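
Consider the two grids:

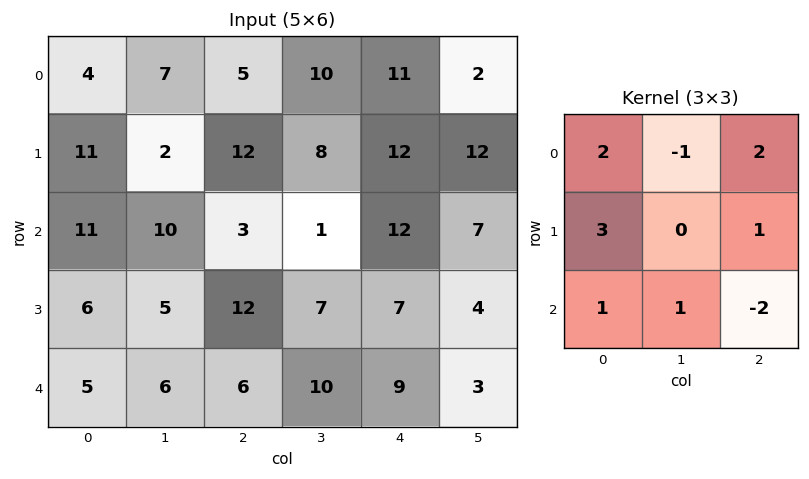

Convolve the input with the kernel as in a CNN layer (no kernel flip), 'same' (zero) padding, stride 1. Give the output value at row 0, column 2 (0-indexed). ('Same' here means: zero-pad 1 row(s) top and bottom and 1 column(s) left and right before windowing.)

The receptive field on the zero-padded input at this output position is [0 0 0 / 7 5 10 / 2 12 8]. Elementwise product with the kernel and sum: 0·2 + 0·-1 + 0·2 + 7·3 + 10·1 + 2·1 + 12·1 + 8·-2.

29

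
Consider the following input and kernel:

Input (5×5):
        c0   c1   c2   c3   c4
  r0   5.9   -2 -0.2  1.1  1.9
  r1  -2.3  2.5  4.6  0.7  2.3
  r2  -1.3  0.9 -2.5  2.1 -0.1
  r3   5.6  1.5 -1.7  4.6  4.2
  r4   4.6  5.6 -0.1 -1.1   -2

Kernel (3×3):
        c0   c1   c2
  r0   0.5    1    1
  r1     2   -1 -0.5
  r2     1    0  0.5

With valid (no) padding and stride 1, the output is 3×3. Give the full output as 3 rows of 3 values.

Output[0,0]: The receptive field on the input at this output position is [5.9 -2 -0.2 / -2.3 2.5 4.6 / -1.3 0.9 -2.5]. Elementwise product with the kernel and sum: 5.9·0.5 + -2·1 + -0.2·1 + -2.3·2 + 2.5·-1 + 4.6·-0.5 + -1.3·1 + -2.5·0.5.
Output[0,1]: The receptive field on the input at this output position is [-2 -0.2 1.1 / 2.5 4.6 0.7 / 0.9 -2.5 2.1]. Elementwise product with the kernel and sum: -2·0.5 + -0.2·1 + 1.1·1 + 2.5·2 + 4.6·-1 + 0.7·-0.5 + 0.9·1 + 2.1·0.5.

-11.2 1.9 7.7
8.45 13.6 -1.35
12.85 7.5 -10.45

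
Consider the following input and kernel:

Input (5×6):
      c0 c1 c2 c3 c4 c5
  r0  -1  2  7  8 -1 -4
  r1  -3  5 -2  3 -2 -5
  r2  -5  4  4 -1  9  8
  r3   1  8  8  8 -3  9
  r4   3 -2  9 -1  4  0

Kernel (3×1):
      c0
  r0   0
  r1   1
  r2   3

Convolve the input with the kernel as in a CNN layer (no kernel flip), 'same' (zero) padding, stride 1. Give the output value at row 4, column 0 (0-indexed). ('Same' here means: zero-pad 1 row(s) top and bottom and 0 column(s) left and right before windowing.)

3

The receptive field on the zero-padded input at this output position is [1 / 3 / 0]. Elementwise product with the kernel and sum: 3·1 + 0·3.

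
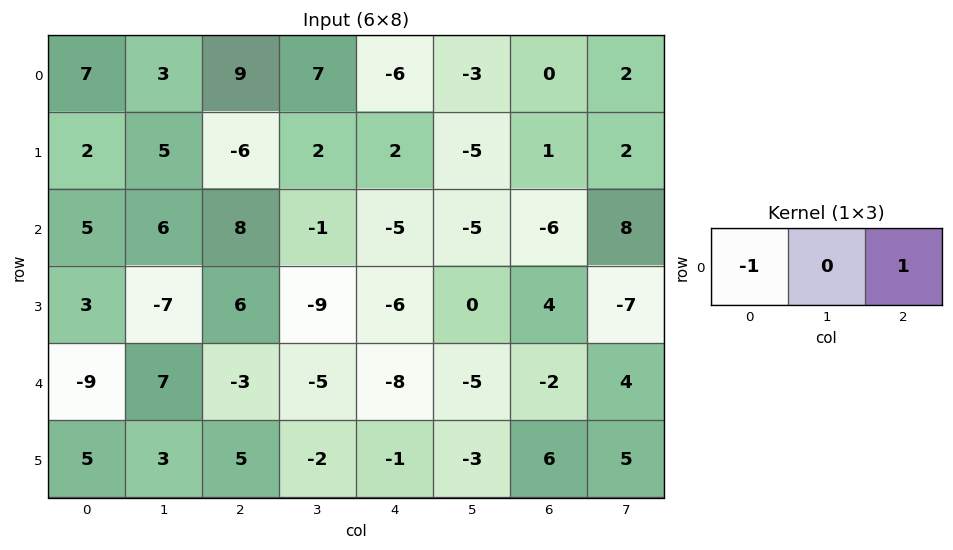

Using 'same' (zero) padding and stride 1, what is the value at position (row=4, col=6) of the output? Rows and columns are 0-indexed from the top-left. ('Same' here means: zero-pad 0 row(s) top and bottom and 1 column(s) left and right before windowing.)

The receptive field on the zero-padded input at this output position is [-5 -2 4]. Elementwise product with the kernel and sum: -5·-1 + 4·1.

9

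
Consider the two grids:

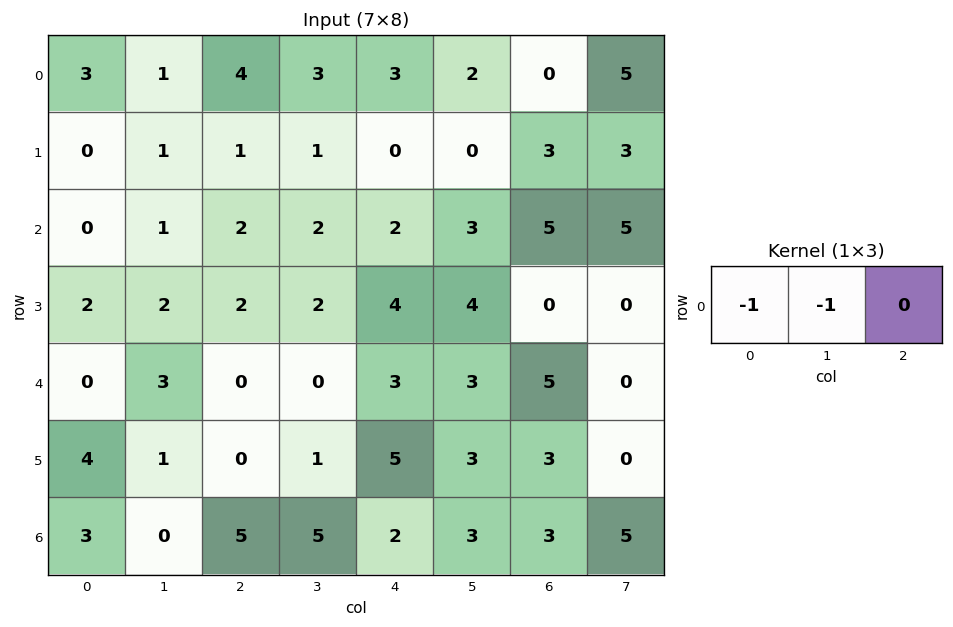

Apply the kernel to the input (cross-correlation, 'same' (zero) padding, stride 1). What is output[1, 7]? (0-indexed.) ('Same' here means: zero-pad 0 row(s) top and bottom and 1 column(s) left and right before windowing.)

-6

The receptive field on the zero-padded input at this output position is [3 3 0]. Elementwise product with the kernel and sum: 3·-1 + 3·-1.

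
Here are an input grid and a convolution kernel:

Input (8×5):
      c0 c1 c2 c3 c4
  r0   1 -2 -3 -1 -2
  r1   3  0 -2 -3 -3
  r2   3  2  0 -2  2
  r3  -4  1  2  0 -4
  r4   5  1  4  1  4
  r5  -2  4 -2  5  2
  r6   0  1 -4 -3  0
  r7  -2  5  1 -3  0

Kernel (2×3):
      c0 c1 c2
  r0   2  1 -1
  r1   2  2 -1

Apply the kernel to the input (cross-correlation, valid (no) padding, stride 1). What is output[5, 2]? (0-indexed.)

The receptive field on the input at this output position is [-2 5 2 / -4 -3 0]. Elementwise product with the kernel and sum: -2·2 + 5·1 + 2·-1 + -4·2 + -3·2 + 0·-1.

-15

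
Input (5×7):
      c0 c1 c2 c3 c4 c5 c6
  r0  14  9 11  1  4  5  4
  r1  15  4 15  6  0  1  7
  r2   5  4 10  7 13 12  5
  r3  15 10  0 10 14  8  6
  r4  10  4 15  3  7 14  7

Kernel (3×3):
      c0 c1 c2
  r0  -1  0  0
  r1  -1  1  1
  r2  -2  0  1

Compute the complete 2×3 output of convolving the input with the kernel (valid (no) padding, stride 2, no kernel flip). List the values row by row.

-10 -27 -17
-15 -9 -20

Output[0,0]: The receptive field on the input at this output position is [14 9 11 / 15 4 15 / 5 4 10]. Elementwise product with the kernel and sum: 14·-1 + 15·-1 + 4·1 + 15·1 + 5·-2 + 10·1.
Output[0,1]: The receptive field on the input at this output position is [11 1 4 / 15 6 0 / 10 7 13]. Elementwise product with the kernel and sum: 11·-1 + 15·-1 + 6·1 + 0·1 + 10·-2 + 13·1.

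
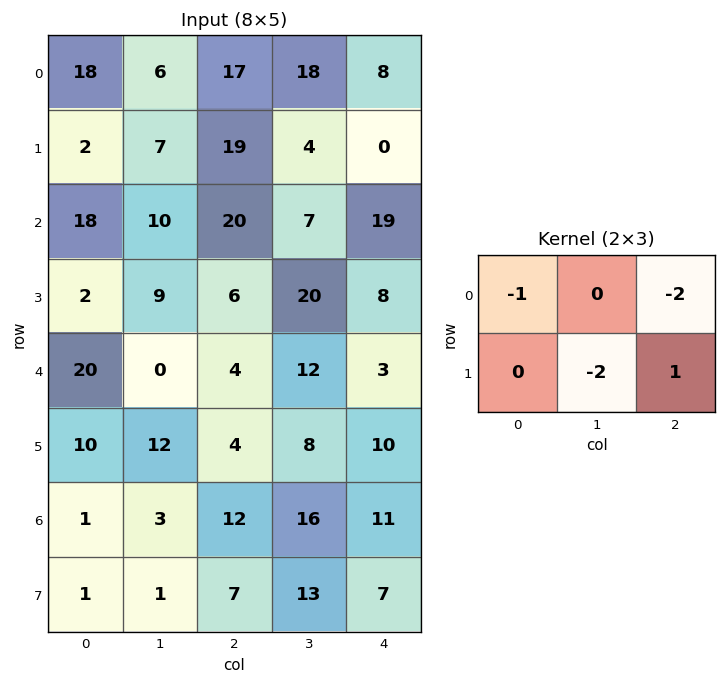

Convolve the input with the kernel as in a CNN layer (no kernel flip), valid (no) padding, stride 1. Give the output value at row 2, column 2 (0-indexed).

The receptive field on the input at this output position is [20 7 19 / 6 20 8]. Elementwise product with the kernel and sum: 20·-1 + 19·-2 + 20·-2 + 8·1.

-90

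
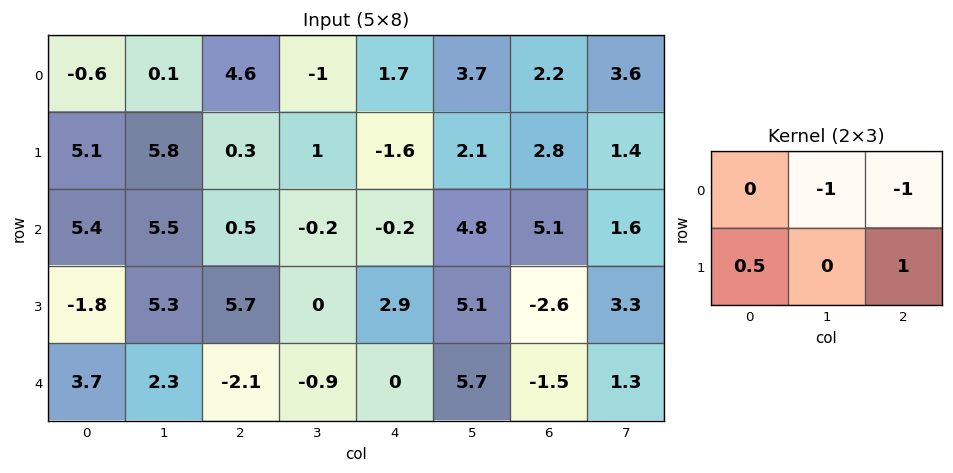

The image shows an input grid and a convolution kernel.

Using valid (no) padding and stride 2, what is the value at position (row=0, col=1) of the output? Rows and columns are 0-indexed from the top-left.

-2.15

The receptive field on the input at this output position is [4.6 -1 1.7 / 0.3 1 -1.6]. Elementwise product with the kernel and sum: -1·-1 + 1.7·-1 + 0.3·0.5 + -1.6·1.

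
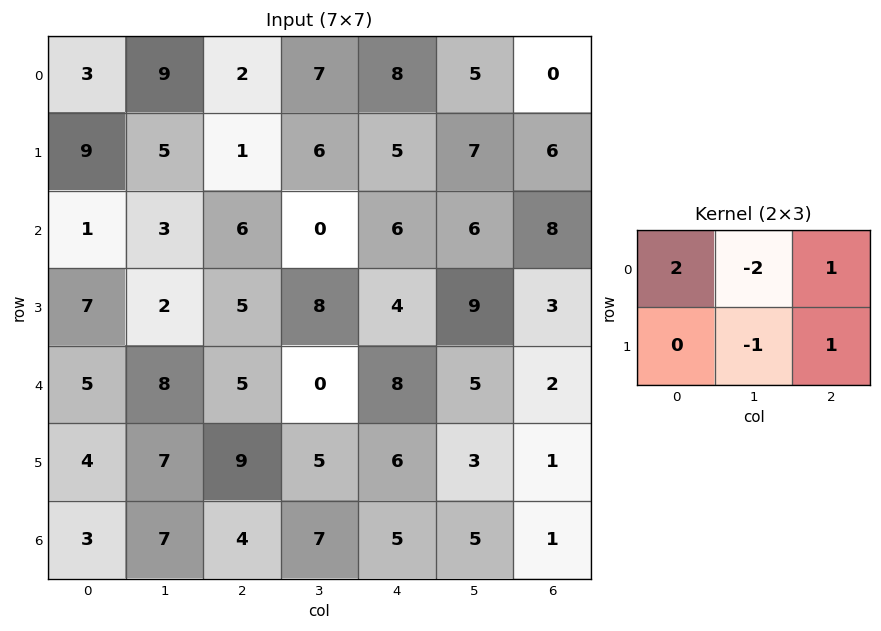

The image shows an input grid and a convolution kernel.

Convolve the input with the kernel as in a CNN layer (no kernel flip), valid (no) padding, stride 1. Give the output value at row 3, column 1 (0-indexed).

The receptive field on the input at this output position is [2 5 8 / 8 5 0]. Elementwise product with the kernel and sum: 2·2 + 5·-2 + 8·1 + 5·-1 + 0·1.

-3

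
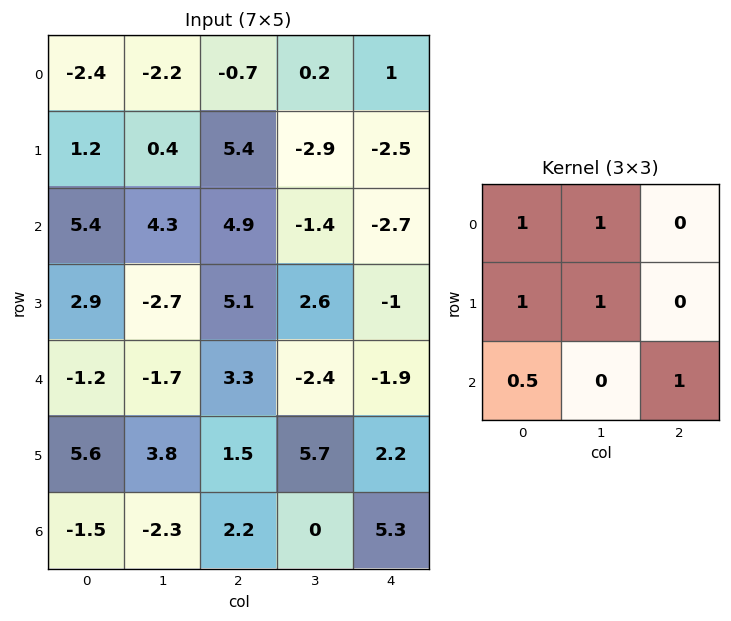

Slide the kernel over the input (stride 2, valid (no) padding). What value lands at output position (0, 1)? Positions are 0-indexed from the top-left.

1.75

The receptive field on the input at this output position is [-0.7 0.2 1 / 5.4 -2.9 -2.5 / 4.9 -1.4 -2.7]. Elementwise product with the kernel and sum: -0.7·1 + 0.2·1 + 5.4·1 + -2.9·1 + 4.9·0.5 + -2.7·1.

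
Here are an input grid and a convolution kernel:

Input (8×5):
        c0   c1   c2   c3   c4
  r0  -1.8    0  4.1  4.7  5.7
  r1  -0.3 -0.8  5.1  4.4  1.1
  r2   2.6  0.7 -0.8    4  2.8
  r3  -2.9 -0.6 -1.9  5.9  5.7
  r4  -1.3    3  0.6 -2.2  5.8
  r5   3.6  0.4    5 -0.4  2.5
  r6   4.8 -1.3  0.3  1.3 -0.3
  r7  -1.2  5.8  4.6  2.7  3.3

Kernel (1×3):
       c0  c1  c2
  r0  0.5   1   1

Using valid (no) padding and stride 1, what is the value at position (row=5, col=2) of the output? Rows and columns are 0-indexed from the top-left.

4.6

The receptive field on the input at this output position is [5 -0.4 2.5]. Elementwise product with the kernel and sum: 5·0.5 + -0.4·1 + 2.5·1.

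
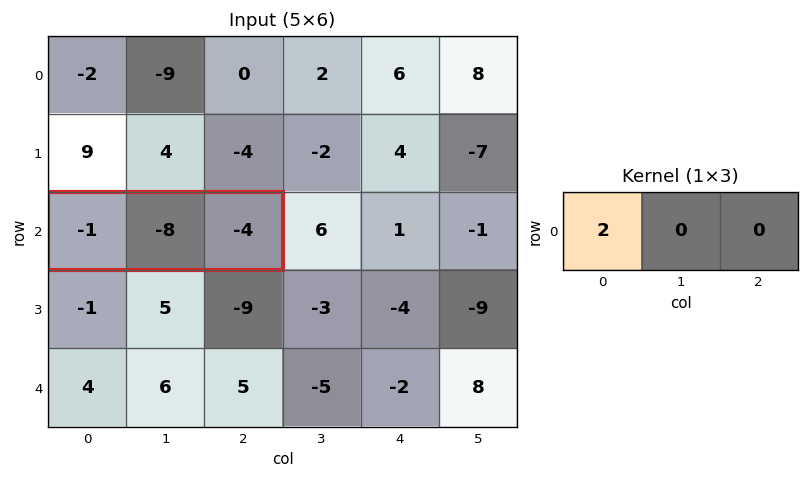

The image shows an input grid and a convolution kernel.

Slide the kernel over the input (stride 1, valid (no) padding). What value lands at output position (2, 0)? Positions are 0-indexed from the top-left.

The receptive field on the input at this output position is [-1 -8 -4]. Elementwise product with the kernel and sum: -1·2.

-2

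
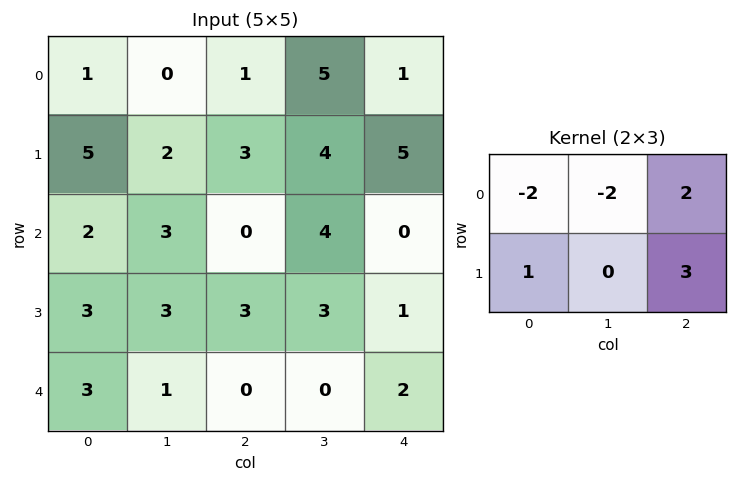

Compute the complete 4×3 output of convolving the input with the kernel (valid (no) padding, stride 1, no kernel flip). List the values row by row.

14 22 8
-6 13 -4
2 14 -2
-3 -5 -4

Output[0,0]: The receptive field on the input at this output position is [1 0 1 / 5 2 3]. Elementwise product with the kernel and sum: 1·-2 + 0·-2 + 1·2 + 5·1 + 3·3.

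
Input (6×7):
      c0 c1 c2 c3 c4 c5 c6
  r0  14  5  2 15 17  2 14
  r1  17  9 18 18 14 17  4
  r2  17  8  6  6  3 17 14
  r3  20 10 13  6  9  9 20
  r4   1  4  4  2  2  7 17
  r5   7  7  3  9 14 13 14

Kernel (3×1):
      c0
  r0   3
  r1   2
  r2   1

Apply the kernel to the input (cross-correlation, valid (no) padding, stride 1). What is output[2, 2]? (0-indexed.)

48

The receptive field on the input at this output position is [6 / 13 / 4]. Elementwise product with the kernel and sum: 6·3 + 13·2 + 4·1.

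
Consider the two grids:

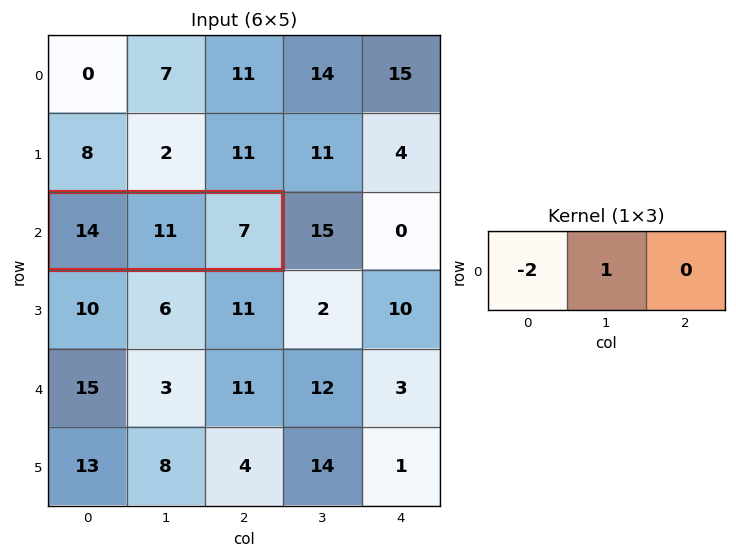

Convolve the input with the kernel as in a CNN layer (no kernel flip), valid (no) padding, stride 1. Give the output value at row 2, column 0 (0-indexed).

-17

The receptive field on the input at this output position is [14 11 7]. Elementwise product with the kernel and sum: 14·-2 + 11·1.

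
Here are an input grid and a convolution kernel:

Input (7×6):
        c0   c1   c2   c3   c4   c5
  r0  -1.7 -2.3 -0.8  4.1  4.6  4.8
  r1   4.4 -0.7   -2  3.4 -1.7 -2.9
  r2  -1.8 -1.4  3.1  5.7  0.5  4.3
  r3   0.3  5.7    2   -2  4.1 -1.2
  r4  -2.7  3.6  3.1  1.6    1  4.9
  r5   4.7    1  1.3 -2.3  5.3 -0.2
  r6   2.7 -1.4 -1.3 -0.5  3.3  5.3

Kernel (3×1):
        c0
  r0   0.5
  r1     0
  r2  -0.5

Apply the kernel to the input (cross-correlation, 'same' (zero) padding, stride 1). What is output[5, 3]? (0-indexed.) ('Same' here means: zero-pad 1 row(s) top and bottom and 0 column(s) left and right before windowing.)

1.05

The receptive field on the zero-padded input at this output position is [1.6 / -2.3 / -0.5]. Elementwise product with the kernel and sum: 1.6·0.5 + -0.5·-0.5.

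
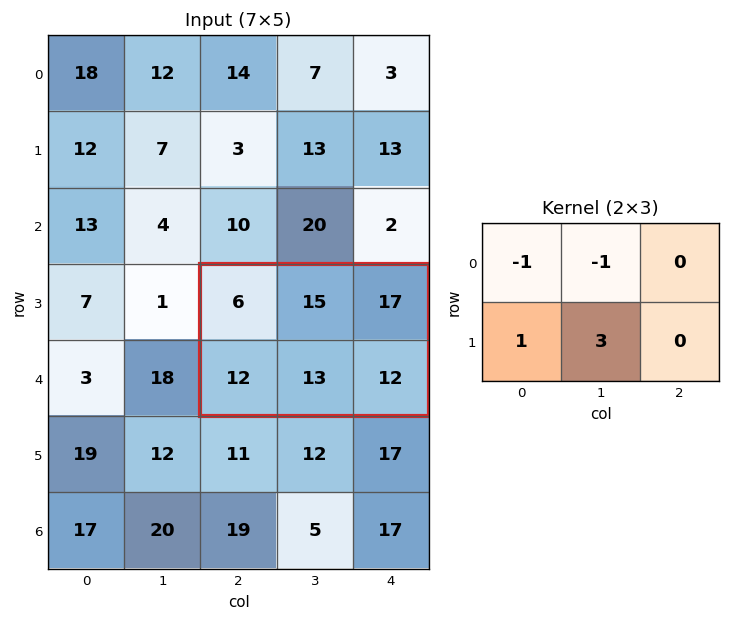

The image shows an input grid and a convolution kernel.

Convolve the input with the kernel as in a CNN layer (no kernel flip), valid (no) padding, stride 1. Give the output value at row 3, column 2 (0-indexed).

The receptive field on the input at this output position is [6 15 17 / 12 13 12]. Elementwise product with the kernel and sum: 6·-1 + 15·-1 + 12·1 + 13·3.

30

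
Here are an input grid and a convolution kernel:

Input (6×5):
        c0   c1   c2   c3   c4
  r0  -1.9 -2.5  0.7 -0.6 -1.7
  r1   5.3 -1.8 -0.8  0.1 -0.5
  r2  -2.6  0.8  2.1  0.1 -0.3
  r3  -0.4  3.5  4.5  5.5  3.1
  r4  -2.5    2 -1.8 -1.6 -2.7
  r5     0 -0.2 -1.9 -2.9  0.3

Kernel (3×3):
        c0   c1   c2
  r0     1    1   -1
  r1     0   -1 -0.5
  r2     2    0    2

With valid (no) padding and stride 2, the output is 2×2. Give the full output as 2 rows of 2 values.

Output[0,0]: The receptive field on the input at this output position is [-1.9 -2.5 0.7 / 5.3 -1.8 -0.8 / -2.6 0.8 2.1]. Elementwise product with the kernel and sum: -1.9·1 + -2.5·1 + 0.7·-1 + -1.8·-1 + -0.8·-0.5 + -2.6·2 + 2.1·2.

-3.9 5.55
-18.25 -13.55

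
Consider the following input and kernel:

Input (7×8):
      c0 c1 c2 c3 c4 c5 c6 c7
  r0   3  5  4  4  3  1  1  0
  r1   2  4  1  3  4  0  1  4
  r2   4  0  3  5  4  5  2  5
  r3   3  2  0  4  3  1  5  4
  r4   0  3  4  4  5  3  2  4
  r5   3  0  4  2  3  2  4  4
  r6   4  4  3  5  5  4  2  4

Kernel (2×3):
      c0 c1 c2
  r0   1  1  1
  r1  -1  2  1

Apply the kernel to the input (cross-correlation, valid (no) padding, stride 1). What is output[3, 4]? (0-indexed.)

The receptive field on the input at this output position is [3 1 5 / 5 3 2]. Elementwise product with the kernel and sum: 3·1 + 1·1 + 5·1 + 5·-1 + 3·2 + 2·1.

12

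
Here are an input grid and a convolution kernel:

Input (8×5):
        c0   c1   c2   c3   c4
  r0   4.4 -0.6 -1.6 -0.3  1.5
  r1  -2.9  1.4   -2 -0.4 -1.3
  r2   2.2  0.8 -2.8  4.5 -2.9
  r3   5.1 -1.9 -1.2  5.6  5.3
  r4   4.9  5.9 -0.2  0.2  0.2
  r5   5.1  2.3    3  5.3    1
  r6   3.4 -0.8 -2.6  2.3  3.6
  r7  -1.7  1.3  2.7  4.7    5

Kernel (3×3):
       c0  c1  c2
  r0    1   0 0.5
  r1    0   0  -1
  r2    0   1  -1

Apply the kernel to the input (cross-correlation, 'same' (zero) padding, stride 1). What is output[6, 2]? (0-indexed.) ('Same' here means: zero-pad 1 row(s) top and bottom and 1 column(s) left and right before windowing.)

0.65

The receptive field on the zero-padded input at this output position is [2.3 3 5.3 / -0.8 -2.6 2.3 / 1.3 2.7 4.7]. Elementwise product with the kernel and sum: 2.3·1 + 5.3·0.5 + 2.3·-1 + 2.7·1 + 4.7·-1.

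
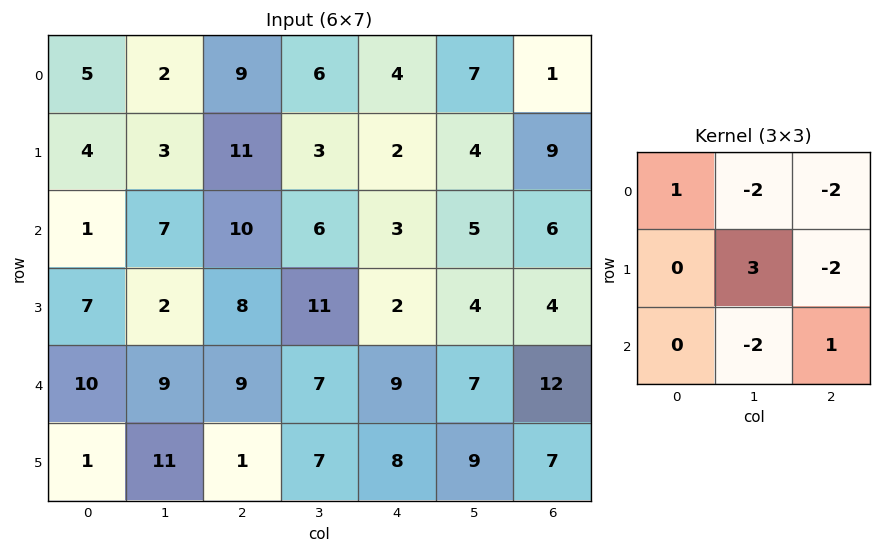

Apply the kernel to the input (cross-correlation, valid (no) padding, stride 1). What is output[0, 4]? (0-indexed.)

-22

The receptive field on the input at this output position is [4 7 1 / 2 4 9 / 3 5 6]. Elementwise product with the kernel and sum: 4·1 + 7·-2 + 1·-2 + 4·3 + 9·-2 + 5·-2 + 6·1.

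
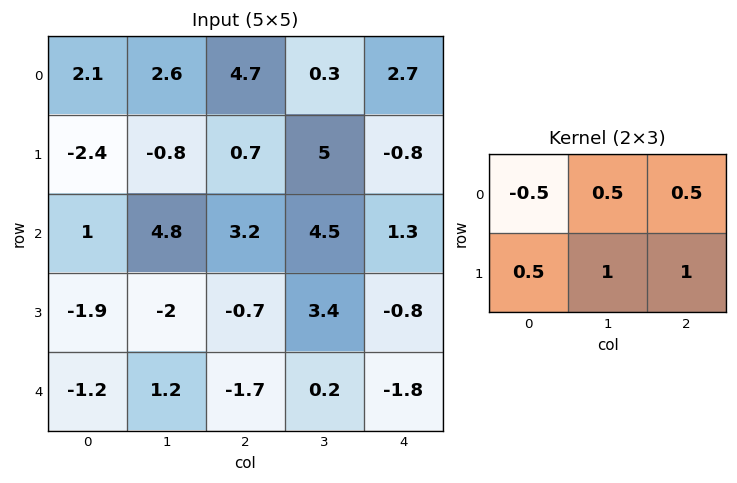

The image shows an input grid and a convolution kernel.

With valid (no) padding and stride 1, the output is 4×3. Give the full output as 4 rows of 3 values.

1.3 6.5 3.7
9.65 13.35 9.15
-0.15 3.15 3.55
-1.5 1.45 -0.8

Output[0,0]: The receptive field on the input at this output position is [2.1 2.6 4.7 / -2.4 -0.8 0.7]. Elementwise product with the kernel and sum: 2.1·-0.5 + 2.6·0.5 + 4.7·0.5 + -2.4·0.5 + -0.8·1 + 0.7·1.
Output[0,1]: The receptive field on the input at this output position is [2.6 4.7 0.3 / -0.8 0.7 5]. Elementwise product with the kernel and sum: 2.6·-0.5 + 4.7·0.5 + 0.3·0.5 + -0.8·0.5 + 0.7·1 + 5·1.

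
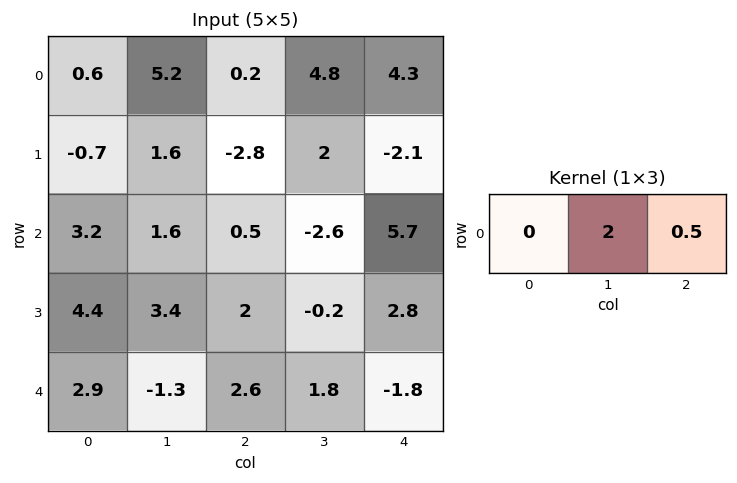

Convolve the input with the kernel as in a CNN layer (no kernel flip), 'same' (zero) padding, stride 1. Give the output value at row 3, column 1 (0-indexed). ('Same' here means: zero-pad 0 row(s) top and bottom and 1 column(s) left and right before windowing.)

The receptive field on the zero-padded input at this output position is [4.4 3.4 2]. Elementwise product with the kernel and sum: 3.4·2 + 2·0.5.

7.8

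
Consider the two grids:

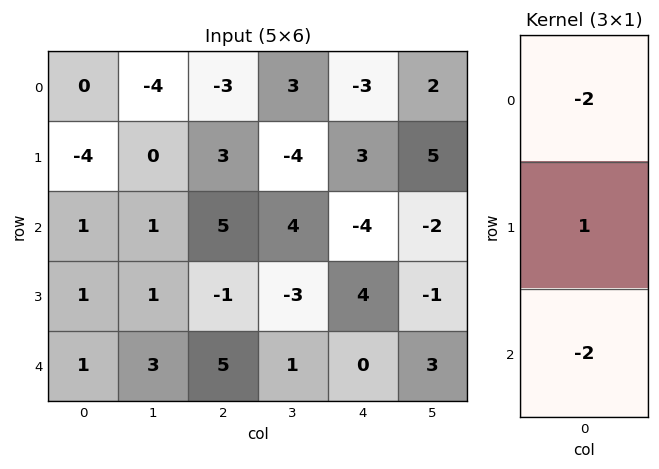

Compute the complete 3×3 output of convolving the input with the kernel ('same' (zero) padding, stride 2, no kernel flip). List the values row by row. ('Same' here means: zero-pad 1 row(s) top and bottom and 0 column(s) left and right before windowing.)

8 -9 -9
7 1 -18
-1 7 -8

Output[0,0]: The receptive field on the zero-padded input at this output position is [0 / 0 / -4]. Elementwise product with the kernel and sum: 0·-2 + 0·1 + -4·-2.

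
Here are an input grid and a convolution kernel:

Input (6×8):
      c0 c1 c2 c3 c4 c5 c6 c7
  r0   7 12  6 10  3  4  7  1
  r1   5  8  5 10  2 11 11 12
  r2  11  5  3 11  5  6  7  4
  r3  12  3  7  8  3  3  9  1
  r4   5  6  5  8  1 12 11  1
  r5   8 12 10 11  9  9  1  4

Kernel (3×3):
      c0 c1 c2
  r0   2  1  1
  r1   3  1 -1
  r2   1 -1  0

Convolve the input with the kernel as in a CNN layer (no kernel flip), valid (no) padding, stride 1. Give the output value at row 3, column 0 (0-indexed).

46

The receptive field on the input at this output position is [12 3 7 / 5 6 5 / 8 12 10]. Elementwise product with the kernel and sum: 12·2 + 3·1 + 7·1 + 5·3 + 6·1 + 5·-1 + 8·1 + 12·-1.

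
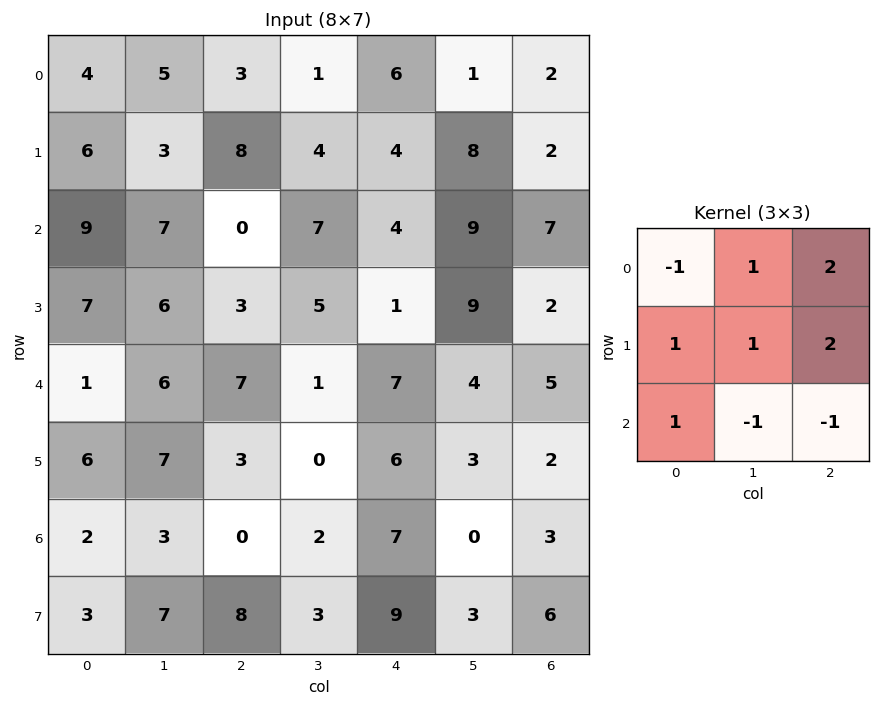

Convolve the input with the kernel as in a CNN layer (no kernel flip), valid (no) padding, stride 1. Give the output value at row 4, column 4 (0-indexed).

24

The receptive field on the input at this output position is [7 4 5 / 6 3 2 / 7 0 3]. Elementwise product with the kernel and sum: 7·-1 + 4·1 + 5·2 + 6·1 + 3·1 + 2·2 + 7·1 + 0·-1 + 3·-1.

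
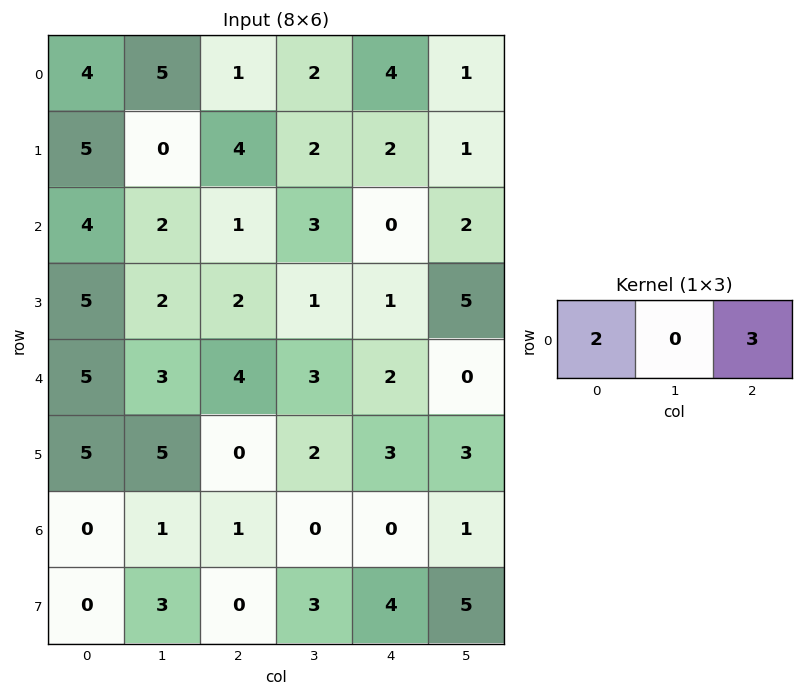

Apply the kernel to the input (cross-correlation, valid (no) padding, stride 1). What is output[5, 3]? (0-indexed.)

The receptive field on the input at this output position is [2 3 3]. Elementwise product with the kernel and sum: 2·2 + 3·3.

13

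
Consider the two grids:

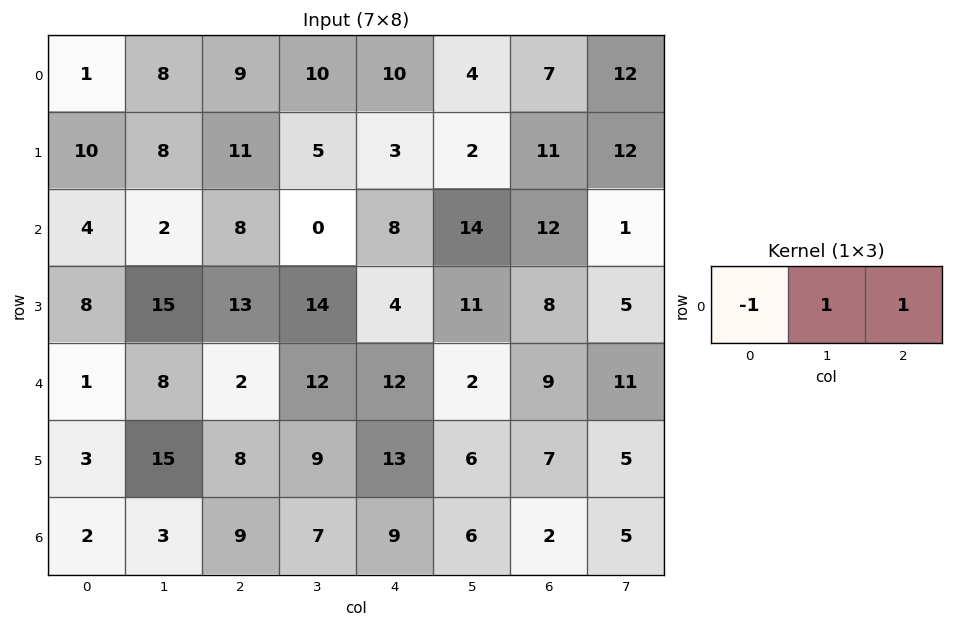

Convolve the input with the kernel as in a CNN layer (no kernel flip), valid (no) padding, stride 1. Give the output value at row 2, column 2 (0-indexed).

0

The receptive field on the input at this output position is [8 0 8]. Elementwise product with the kernel and sum: 8·-1 + 0·1 + 8·1.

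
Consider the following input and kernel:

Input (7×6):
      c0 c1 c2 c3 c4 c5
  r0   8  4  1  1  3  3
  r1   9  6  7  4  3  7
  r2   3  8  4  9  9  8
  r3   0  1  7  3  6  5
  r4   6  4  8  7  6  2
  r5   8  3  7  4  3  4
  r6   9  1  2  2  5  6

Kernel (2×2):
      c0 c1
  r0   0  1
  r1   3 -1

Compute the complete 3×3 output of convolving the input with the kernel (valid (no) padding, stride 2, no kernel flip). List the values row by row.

25 18 5
7 27 21
25 24 7

Output[0,0]: The receptive field on the input at this output position is [8 4 / 9 6]. Elementwise product with the kernel and sum: 4·1 + 9·3 + 6·-1.
Output[0,1]: The receptive field on the input at this output position is [1 1 / 7 4]. Elementwise product with the kernel and sum: 1·1 + 7·3 + 4·-1.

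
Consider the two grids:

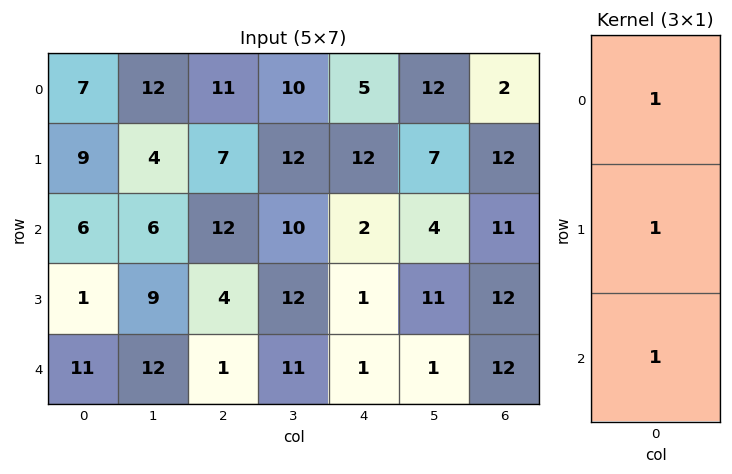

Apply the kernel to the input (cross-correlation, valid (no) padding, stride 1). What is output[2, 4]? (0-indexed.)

4

The receptive field on the input at this output position is [2 / 1 / 1]. Elementwise product with the kernel and sum: 2·1 + 1·1 + 1·1.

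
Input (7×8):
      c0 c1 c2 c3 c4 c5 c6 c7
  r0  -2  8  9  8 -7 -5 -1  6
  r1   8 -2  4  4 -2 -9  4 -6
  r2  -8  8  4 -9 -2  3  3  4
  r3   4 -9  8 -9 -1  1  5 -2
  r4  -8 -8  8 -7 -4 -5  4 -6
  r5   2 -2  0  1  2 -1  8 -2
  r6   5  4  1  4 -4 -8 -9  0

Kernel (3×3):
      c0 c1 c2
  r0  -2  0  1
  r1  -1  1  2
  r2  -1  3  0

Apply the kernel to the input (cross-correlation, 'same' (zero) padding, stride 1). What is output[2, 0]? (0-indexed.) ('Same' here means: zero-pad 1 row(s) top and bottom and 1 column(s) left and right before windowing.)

18

The receptive field on the zero-padded input at this output position is [0 8 -2 / 0 -8 8 / 0 4 -9]. Elementwise product with the kernel and sum: 0·-2 + -2·1 + 0·-1 + -8·1 + 8·2 + 0·-1 + 4·3.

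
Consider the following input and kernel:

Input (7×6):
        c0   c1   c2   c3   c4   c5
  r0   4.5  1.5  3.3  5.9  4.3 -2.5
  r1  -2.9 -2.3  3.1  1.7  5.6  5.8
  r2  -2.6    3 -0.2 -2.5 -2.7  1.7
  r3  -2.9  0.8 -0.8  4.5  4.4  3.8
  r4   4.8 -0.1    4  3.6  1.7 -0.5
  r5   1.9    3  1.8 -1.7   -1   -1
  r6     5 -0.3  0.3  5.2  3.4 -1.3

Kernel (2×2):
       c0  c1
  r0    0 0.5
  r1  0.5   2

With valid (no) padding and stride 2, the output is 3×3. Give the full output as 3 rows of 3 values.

-5.3 7.9 13.15
1.65 7.35 10.65
6.9 -0.7 -2.75

Output[0,0]: The receptive field on the input at this output position is [4.5 1.5 / -2.9 -2.3]. Elementwise product with the kernel and sum: 1.5·0.5 + -2.9·0.5 + -2.3·2.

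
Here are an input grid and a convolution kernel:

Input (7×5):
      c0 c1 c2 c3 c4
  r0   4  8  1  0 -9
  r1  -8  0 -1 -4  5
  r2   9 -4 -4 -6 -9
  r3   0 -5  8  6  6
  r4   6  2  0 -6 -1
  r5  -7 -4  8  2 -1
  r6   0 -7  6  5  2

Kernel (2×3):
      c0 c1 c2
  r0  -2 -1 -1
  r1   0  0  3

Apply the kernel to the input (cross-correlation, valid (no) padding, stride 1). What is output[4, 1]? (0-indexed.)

The receptive field on the input at this output position is [2 0 -6 / -4 8 2]. Elementwise product with the kernel and sum: 2·-2 + 0·-1 + -6·-1 + 2·3.

8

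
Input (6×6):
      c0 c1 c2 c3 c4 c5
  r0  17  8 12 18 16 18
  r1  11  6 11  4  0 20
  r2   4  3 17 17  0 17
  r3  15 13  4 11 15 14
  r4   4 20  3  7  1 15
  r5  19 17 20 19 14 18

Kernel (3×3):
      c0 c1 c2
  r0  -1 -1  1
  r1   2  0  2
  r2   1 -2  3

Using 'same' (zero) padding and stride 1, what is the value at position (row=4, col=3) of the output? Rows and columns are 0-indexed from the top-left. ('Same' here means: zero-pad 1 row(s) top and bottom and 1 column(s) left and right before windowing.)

The receptive field on the zero-padded input at this output position is [4 11 15 / 3 7 1 / 20 19 14]. Elementwise product with the kernel and sum: 4·-1 + 11·-1 + 15·1 + 3·2 + 1·2 + 20·1 + 19·-2 + 14·3.

32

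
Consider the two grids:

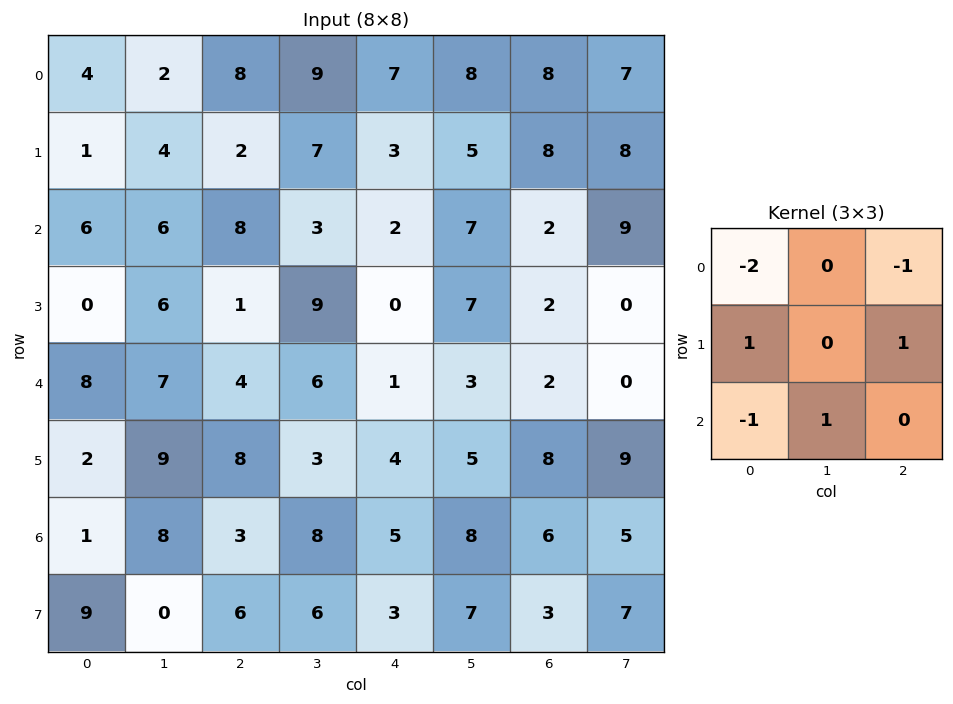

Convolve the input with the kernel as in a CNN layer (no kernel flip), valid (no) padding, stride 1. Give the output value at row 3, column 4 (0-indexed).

2

The receptive field on the input at this output position is [0 7 2 / 1 3 2 / 4 5 8]. Elementwise product with the kernel and sum: 0·-2 + 2·-1 + 1·1 + 2·1 + 4·-1 + 5·1.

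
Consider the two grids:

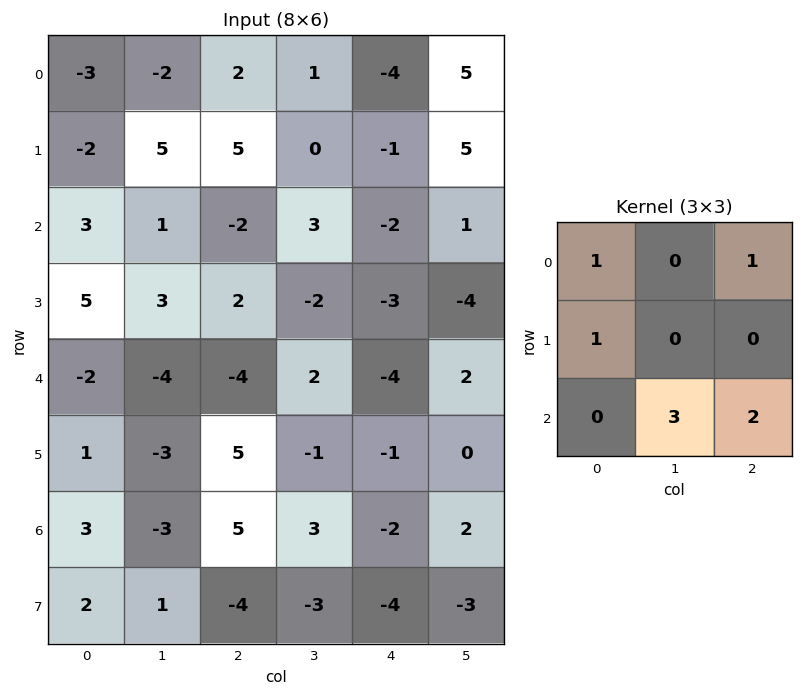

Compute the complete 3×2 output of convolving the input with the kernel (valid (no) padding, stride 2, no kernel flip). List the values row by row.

Output[0,0]: The receptive field on the input at this output position is [-3 -2 2 / -2 5 5 / 3 1 -2]. Elementwise product with the kernel and sum: -3·1 + 2·1 + -2·1 + 1·3 + -2·2.
Output[0,1]: The receptive field on the input at this output position is [2 1 -4 / 5 0 -1 / -2 3 -2]. Elementwise product with the kernel and sum: 2·1 + -4·1 + 5·1 + 3·3 + -2·2.

-4 8
-14 -4
-4 2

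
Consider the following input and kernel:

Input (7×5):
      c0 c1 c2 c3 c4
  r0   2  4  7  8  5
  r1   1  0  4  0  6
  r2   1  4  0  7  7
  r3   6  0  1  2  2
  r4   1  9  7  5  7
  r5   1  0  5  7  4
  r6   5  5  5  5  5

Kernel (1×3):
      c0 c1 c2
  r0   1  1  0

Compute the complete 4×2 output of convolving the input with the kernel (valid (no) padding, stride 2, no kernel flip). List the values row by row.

6 15
5 7
10 12
10 10

Output[0,0]: The receptive field on the input at this output position is [2 4 7]. Elementwise product with the kernel and sum: 2·1 + 4·1.
Output[0,1]: The receptive field on the input at this output position is [7 8 5]. Elementwise product with the kernel and sum: 7·1 + 8·1.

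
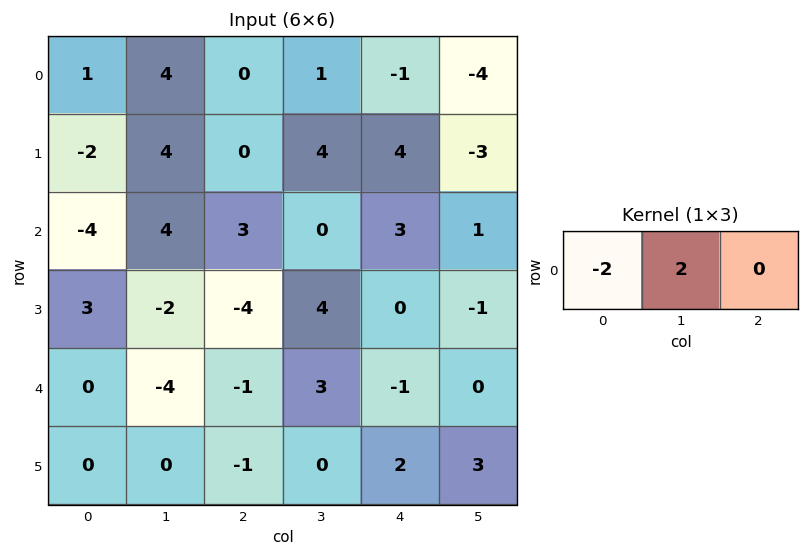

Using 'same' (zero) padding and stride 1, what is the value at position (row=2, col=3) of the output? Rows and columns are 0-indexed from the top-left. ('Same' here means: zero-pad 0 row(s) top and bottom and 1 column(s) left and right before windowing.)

The receptive field on the zero-padded input at this output position is [3 0 3]. Elementwise product with the kernel and sum: 3·-2 + 0·2.

-6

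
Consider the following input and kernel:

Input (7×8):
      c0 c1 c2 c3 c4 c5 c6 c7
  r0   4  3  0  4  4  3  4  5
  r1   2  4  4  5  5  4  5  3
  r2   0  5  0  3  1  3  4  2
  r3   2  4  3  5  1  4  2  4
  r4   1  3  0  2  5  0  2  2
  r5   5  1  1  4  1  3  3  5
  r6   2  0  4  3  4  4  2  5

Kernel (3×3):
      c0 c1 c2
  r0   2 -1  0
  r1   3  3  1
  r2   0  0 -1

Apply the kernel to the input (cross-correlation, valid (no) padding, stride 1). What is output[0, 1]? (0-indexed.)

32

The receptive field on the input at this output position is [3 0 4 / 4 4 5 / 5 0 3]. Elementwise product with the kernel and sum: 3·2 + 0·-1 + 4·3 + 4·3 + 5·1 + 3·-1.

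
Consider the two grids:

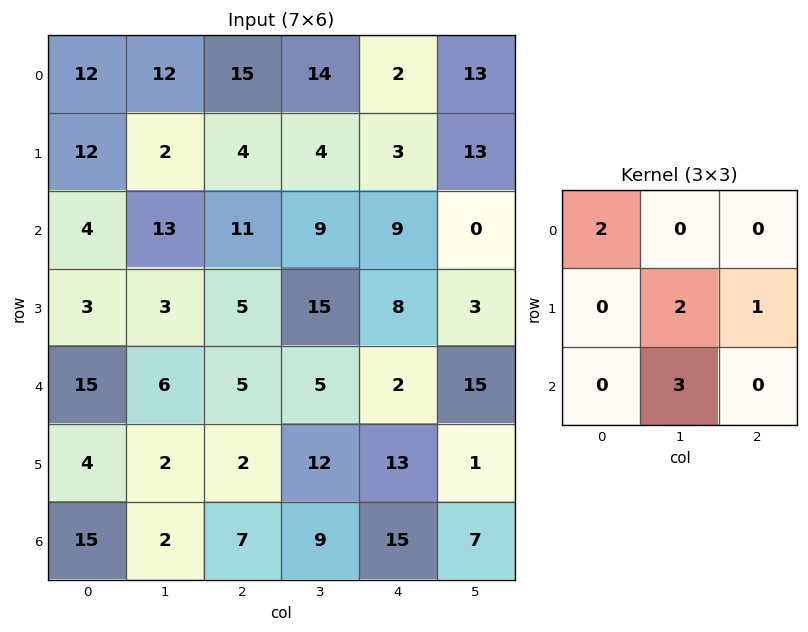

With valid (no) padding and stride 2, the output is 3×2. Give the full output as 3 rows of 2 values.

71 68
37 75
42 74

Output[0,0]: The receptive field on the input at this output position is [12 12 15 / 12 2 4 / 4 13 11]. Elementwise product with the kernel and sum: 12·2 + 2·2 + 4·1 + 13·3.
Output[0,1]: The receptive field on the input at this output position is [15 14 2 / 4 4 3 / 11 9 9]. Elementwise product with the kernel and sum: 15·2 + 4·2 + 3·1 + 9·3.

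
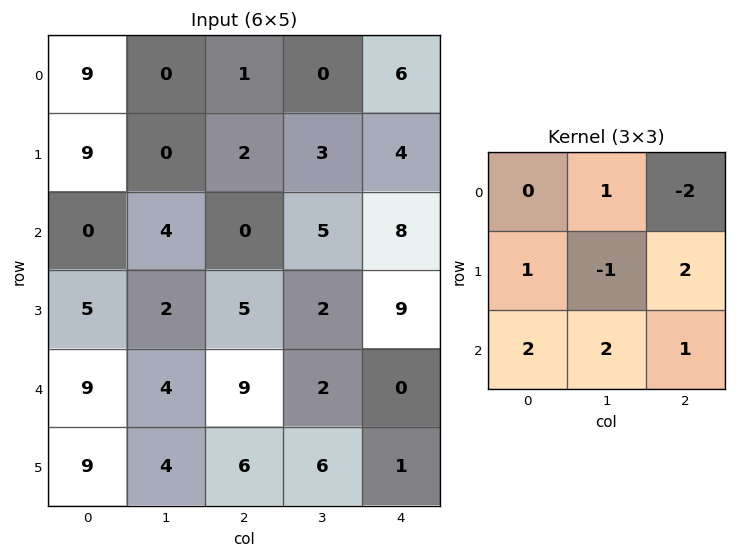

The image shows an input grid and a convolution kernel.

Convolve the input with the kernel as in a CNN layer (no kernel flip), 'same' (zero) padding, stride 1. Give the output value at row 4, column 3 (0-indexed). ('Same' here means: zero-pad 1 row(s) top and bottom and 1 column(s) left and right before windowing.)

The receptive field on the zero-padded input at this output position is [5 2 9 / 9 2 0 / 6 6 1]. Elementwise product with the kernel and sum: 2·1 + 9·-2 + 9·1 + 2·-1 + 0·2 + 6·2 + 6·2 + 1·1.

16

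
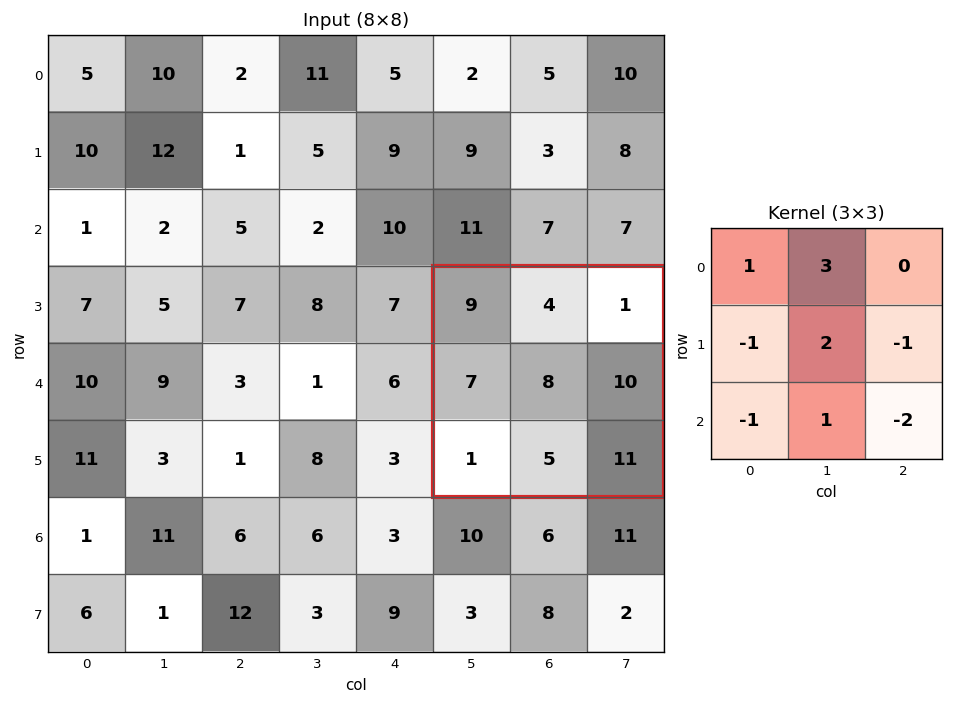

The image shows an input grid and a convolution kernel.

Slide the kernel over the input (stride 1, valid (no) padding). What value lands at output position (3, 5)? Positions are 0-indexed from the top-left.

2

The receptive field on the input at this output position is [9 4 1 / 7 8 10 / 1 5 11]. Elementwise product with the kernel and sum: 9·1 + 4·3 + 7·-1 + 8·2 + 10·-1 + 1·-1 + 5·1 + 11·-2.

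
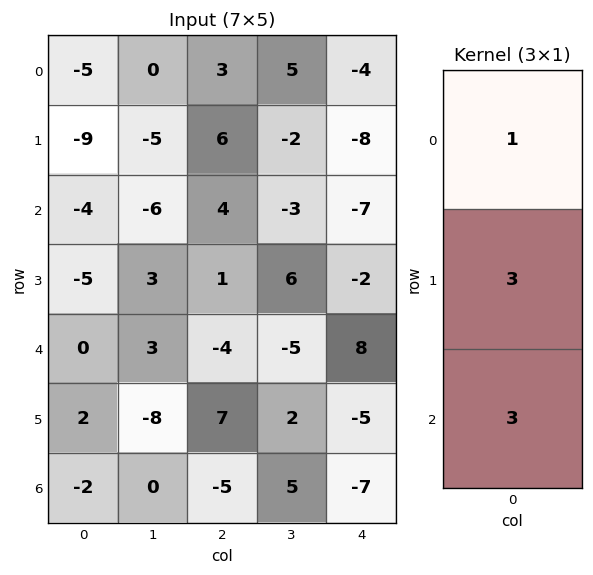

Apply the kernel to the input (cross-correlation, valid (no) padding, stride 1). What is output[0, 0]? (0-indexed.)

The receptive field on the input at this output position is [-5 / -9 / -4]. Elementwise product with the kernel and sum: -5·1 + -9·3 + -4·3.

-44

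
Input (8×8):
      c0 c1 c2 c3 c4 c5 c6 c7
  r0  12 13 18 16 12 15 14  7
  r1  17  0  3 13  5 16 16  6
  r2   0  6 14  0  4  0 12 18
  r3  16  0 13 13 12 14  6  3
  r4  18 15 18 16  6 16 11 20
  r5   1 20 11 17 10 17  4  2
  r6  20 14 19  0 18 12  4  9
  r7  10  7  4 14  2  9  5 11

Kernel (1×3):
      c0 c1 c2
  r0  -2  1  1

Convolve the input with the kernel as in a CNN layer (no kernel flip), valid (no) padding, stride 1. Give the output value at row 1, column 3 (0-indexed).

-5

The receptive field on the input at this output position is [13 5 16]. Elementwise product with the kernel and sum: 13·-2 + 5·1 + 16·1.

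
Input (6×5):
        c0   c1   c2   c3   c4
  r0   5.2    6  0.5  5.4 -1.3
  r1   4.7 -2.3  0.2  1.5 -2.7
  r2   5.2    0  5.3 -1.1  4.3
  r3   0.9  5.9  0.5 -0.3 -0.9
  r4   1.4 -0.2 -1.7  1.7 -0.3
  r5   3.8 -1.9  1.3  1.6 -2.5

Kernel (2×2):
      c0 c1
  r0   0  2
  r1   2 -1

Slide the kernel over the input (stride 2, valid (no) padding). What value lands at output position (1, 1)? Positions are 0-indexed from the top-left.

The receptive field on the input at this output position is [5.3 -1.1 / 0.5 -0.3]. Elementwise product with the kernel and sum: -1.1·2 + 0.5·2 + -0.3·-1.

-0.9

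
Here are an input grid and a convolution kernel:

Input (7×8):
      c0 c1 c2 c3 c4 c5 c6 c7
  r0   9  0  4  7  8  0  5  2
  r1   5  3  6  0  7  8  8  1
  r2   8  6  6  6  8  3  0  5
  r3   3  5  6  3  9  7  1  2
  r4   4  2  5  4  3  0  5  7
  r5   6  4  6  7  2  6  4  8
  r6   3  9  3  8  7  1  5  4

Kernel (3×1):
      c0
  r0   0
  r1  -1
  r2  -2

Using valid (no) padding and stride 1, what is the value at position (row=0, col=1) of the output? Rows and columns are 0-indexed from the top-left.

The receptive field on the input at this output position is [0 / 3 / 6]. Elementwise product with the kernel and sum: 3·-1 + 6·-2.

-15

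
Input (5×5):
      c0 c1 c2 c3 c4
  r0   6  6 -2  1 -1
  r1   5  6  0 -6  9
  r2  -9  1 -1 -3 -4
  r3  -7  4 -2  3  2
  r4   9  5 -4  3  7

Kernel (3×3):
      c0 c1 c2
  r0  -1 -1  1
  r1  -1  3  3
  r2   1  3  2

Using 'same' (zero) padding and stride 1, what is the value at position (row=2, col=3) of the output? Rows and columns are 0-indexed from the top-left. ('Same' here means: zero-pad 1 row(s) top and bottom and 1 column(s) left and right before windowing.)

The receptive field on the zero-padded input at this output position is [0 -6 9 / -1 -3 -4 / -2 3 2]. Elementwise product with the kernel and sum: 0·-1 + -6·-1 + 9·1 + -1·-1 + -3·3 + -4·3 + -2·1 + 3·3 + 2·2.

6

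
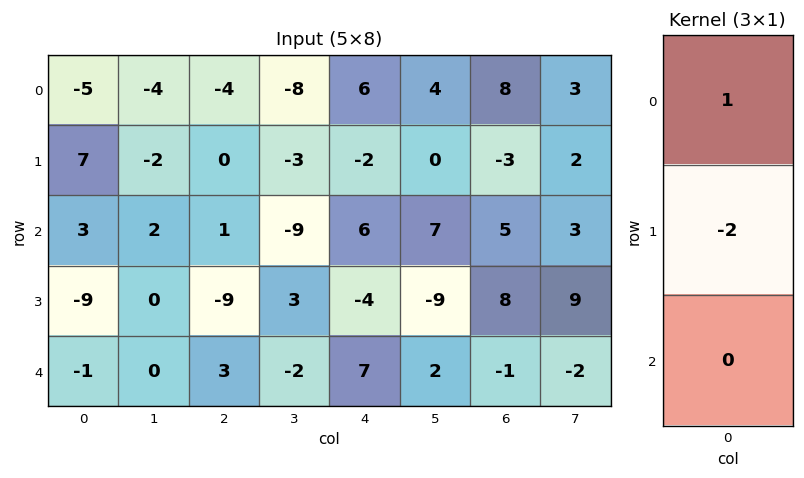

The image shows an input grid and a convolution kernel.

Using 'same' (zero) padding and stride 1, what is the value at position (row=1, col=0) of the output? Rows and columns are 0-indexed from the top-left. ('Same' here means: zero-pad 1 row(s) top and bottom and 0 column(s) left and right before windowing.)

-19

The receptive field on the zero-padded input at this output position is [-5 / 7 / 3]. Elementwise product with the kernel and sum: -5·1 + 7·-2.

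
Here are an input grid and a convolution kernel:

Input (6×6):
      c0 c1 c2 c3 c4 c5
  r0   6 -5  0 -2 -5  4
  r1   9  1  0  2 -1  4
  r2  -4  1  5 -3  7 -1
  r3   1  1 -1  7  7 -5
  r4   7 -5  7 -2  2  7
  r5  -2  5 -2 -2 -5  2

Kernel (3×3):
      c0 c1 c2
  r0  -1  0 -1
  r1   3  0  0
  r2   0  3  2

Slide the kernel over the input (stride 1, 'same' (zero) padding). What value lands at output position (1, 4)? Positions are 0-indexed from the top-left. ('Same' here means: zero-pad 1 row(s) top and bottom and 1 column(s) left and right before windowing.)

23

The receptive field on the zero-padded input at this output position is [-2 -5 4 / 2 -1 4 / -3 7 -1]. Elementwise product with the kernel and sum: -2·-1 + 4·-1 + 2·3 + 7·3 + -1·2.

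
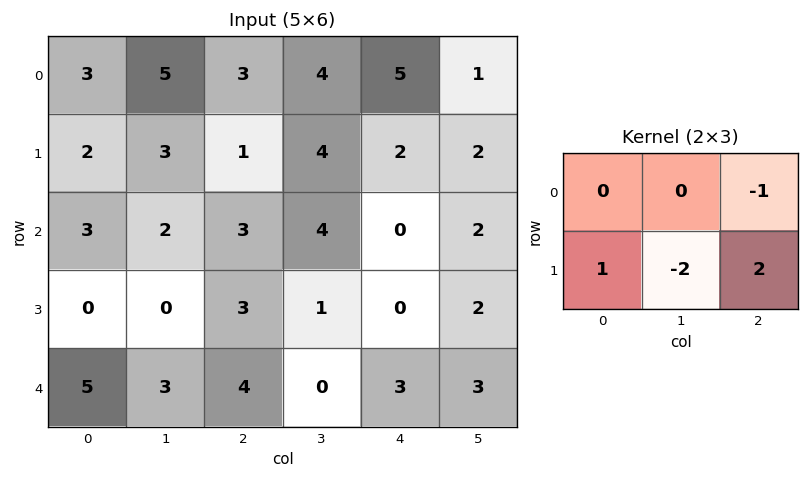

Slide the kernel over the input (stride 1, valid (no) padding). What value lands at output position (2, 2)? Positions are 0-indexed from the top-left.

1

The receptive field on the input at this output position is [3 4 0 / 3 1 0]. Elementwise product with the kernel and sum: 0·-1 + 3·1 + 1·-2 + 0·2.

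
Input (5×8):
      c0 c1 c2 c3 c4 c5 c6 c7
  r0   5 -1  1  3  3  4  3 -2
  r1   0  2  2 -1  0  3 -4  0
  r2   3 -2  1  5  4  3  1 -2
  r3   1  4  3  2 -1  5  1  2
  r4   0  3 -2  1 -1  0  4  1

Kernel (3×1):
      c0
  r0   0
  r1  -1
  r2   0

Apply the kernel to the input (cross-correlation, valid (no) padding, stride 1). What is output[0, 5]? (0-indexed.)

-3

The receptive field on the input at this output position is [4 / 3 / 3]. Elementwise product with the kernel and sum: 3·-1.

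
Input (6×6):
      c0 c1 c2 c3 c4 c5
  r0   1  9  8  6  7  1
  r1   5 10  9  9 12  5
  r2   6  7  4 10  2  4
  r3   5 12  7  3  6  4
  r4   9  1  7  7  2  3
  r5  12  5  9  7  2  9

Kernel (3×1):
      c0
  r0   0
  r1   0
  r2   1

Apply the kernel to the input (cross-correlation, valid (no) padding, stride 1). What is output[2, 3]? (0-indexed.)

7

The receptive field on the input at this output position is [10 / 3 / 7]. Elementwise product with the kernel and sum: 7·1.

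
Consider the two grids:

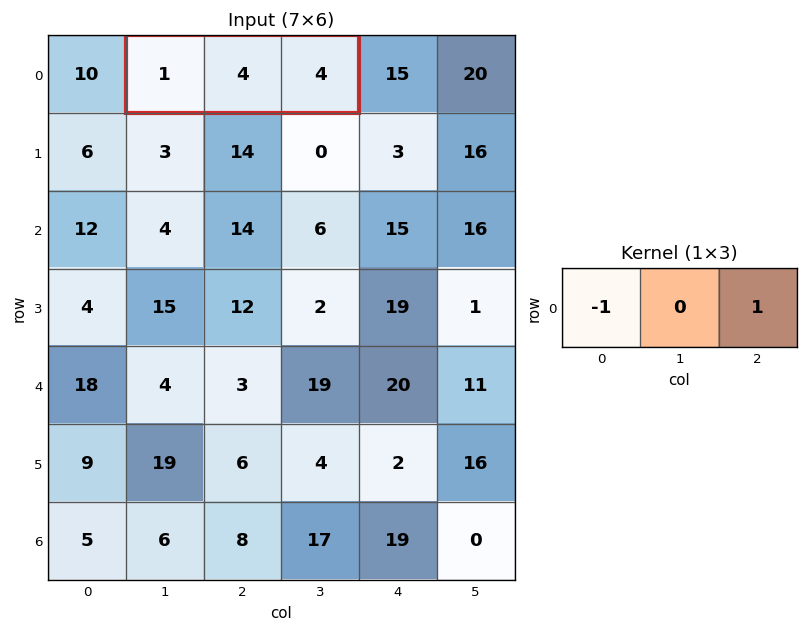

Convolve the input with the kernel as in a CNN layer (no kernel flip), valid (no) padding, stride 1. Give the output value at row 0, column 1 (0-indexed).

3

The receptive field on the input at this output position is [1 4 4]. Elementwise product with the kernel and sum: 1·-1 + 4·1.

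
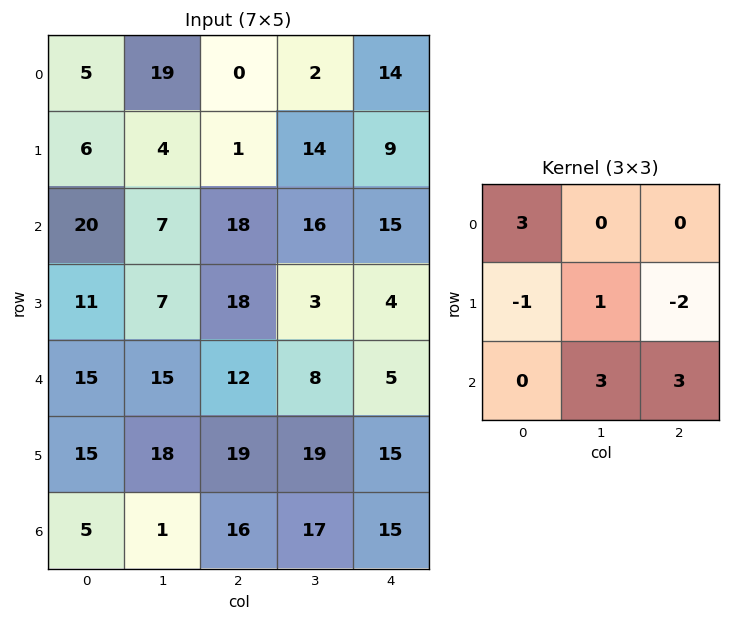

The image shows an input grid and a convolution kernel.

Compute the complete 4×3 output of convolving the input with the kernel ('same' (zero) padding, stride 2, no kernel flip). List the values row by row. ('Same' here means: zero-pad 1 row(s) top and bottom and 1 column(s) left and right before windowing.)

Output[0,0]: The receptive field on the zero-padded input at this output position is [0 0 0 / 0 5 19 / 0 6 4]. Elementwise product with the kernel and sum: 0·3 + 0·-1 + 5·1 + 19·-2 + 6·3 + 4·3.
Output[0,1]: The receptive field on the zero-padded input at this output position is [0 0 0 / 19 0 2 / 4 1 14]. Elementwise product with the kernel and sum: 0·3 + 19·-1 + 0·1 + 2·-2 + 1·3 + 14·3.

-3 22 39
60 54 53
84 116 51
3 35 55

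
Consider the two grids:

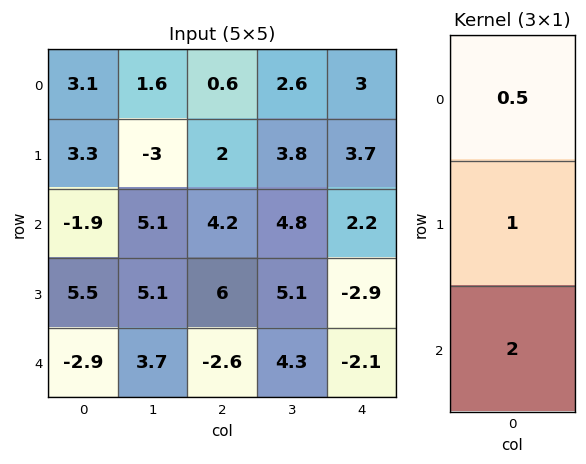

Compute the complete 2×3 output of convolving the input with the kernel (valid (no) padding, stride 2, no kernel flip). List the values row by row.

Output[0,0]: The receptive field on the input at this output position is [3.1 / 3.3 / -1.9]. Elementwise product with the kernel and sum: 3.1·0.5 + 3.3·1 + -1.9·2.
Output[0,1]: The receptive field on the input at this output position is [0.6 / 2 / 4.2]. Elementwise product with the kernel and sum: 0.6·0.5 + 2·1 + 4.2·2.

1.05 10.7 9.6
-1.25 2.9 -6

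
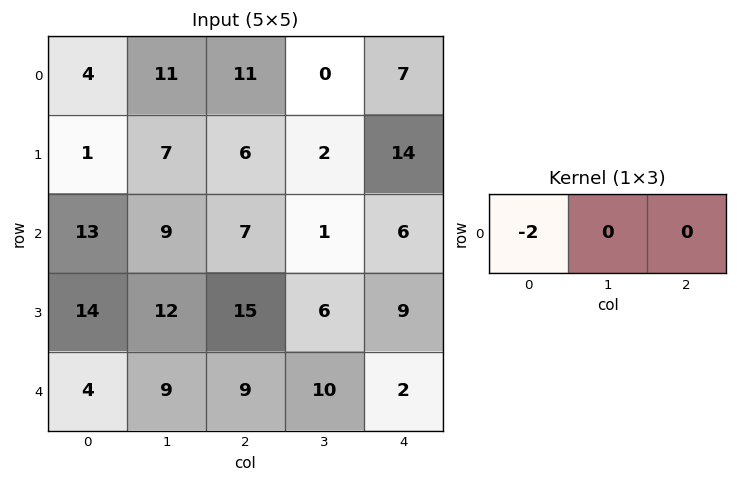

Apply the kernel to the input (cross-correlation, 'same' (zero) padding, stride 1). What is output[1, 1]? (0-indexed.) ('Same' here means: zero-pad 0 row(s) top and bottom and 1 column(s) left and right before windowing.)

-2

The receptive field on the zero-padded input at this output position is [1 7 6]. Elementwise product with the kernel and sum: 1·-2.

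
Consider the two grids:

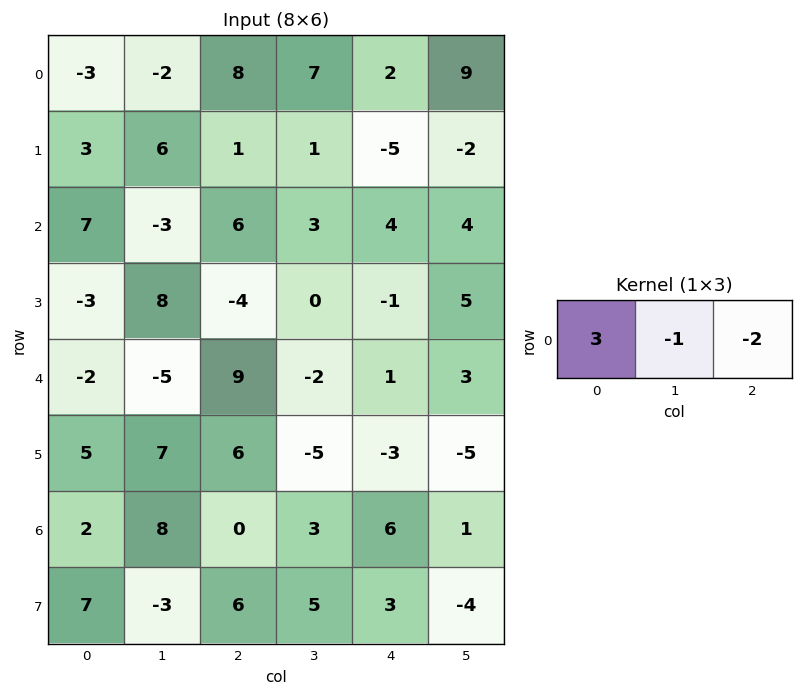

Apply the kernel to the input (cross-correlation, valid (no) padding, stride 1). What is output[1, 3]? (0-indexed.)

12

The receptive field on the input at this output position is [1 -5 -2]. Elementwise product with the kernel and sum: 1·3 + -5·-1 + -2·-2.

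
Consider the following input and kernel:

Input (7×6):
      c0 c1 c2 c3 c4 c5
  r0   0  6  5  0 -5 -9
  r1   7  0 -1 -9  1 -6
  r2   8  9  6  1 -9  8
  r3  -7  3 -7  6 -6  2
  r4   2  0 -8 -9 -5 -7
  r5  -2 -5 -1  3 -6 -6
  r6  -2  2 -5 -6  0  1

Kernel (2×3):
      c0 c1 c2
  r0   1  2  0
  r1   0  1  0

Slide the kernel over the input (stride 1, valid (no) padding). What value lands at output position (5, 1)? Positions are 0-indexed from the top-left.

The receptive field on the input at this output position is [-5 -1 3 / 2 -5 -6]. Elementwise product with the kernel and sum: -5·1 + -1·2 + -5·1.

-12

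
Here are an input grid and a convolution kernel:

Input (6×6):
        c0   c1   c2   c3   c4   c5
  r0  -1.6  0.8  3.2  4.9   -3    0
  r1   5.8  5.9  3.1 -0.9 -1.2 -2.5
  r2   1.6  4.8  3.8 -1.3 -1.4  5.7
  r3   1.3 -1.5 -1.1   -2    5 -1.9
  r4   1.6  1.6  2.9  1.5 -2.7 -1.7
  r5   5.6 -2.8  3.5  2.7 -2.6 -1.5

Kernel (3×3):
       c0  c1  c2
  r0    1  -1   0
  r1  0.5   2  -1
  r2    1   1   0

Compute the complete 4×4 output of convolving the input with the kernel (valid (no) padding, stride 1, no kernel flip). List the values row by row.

Output[0,0]: The receptive field on the input at this output position is [-1.6 0.8 3.2 / 5.8 5.9 3.1 / 1.6 4.8 3.8]. Elementwise product with the kernel and sum: -1.6·1 + 0.8·-1 + 5.8·0.5 + 5.9·2 + 3.1·-1 + 1.6·1 + 4.8·1.

15.6 16.25 1.75 4.85
6.3 11.5 1.6 -5.85
-1.25 4.55 -0.05 9.8
6.7 5.4 14.25 -9.85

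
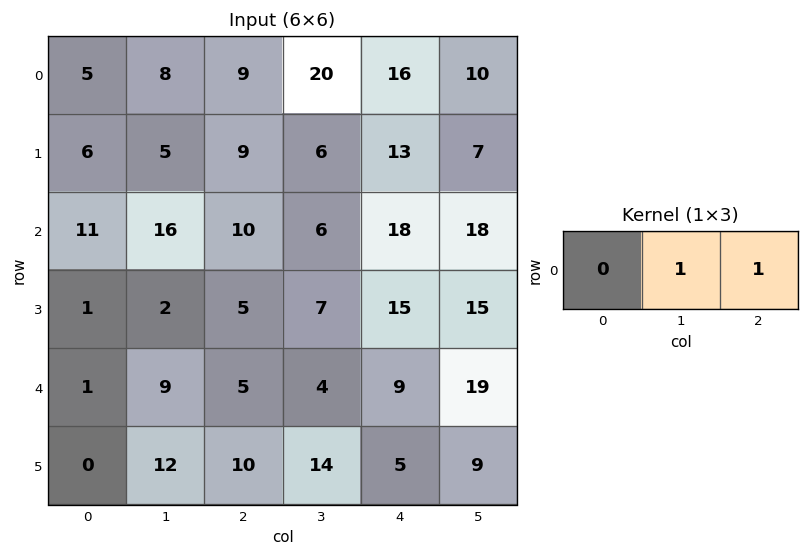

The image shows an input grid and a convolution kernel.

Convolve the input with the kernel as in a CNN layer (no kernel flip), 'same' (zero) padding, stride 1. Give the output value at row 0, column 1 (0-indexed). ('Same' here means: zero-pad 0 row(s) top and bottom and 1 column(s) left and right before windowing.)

The receptive field on the zero-padded input at this output position is [5 8 9]. Elementwise product with the kernel and sum: 8·1 + 9·1.

17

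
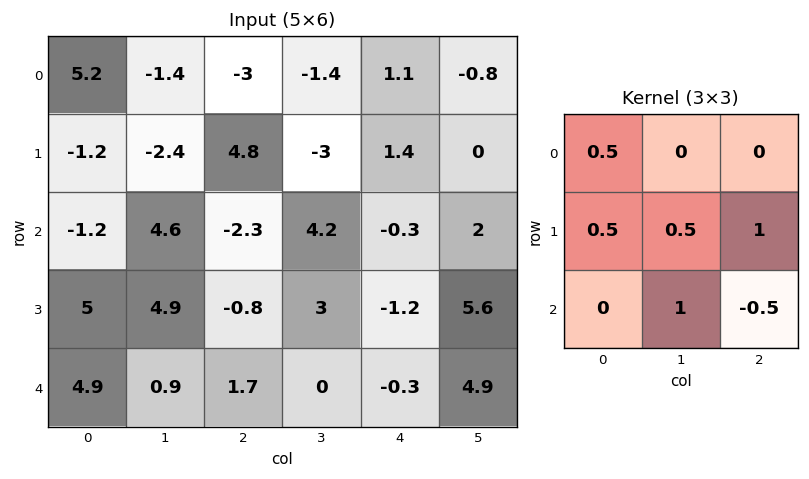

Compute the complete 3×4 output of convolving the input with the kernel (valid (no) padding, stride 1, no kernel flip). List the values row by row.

Output[0,0]: The receptive field on the input at this output position is [5.2 -1.4 -3 / -1.2 -2.4 4.8 / -1.2 4.6 -2.3]. Elementwise product with the kernel and sum: 5.2·0.5 + -1.2·0.5 + -2.4·0.5 + 4.8·1 + 4.6·1 + -2.3·-0.5.
Output[0,1]: The receptive field on the input at this output position is [-1.4 -3 -1.4 / -2.4 4.8 -3 / 4.6 -2.3 4.2]. Elementwise product with the kernel and sum: -1.4·0.5 + -2.4·0.5 + 4.8·0.5 + -3·1 + -2.3·1 + 4.2·-0.5.

11.35 -6.9 5.15 -2.8
4.1 1.85 6.65 -1.55
3.6 9.05 -1.1 5.85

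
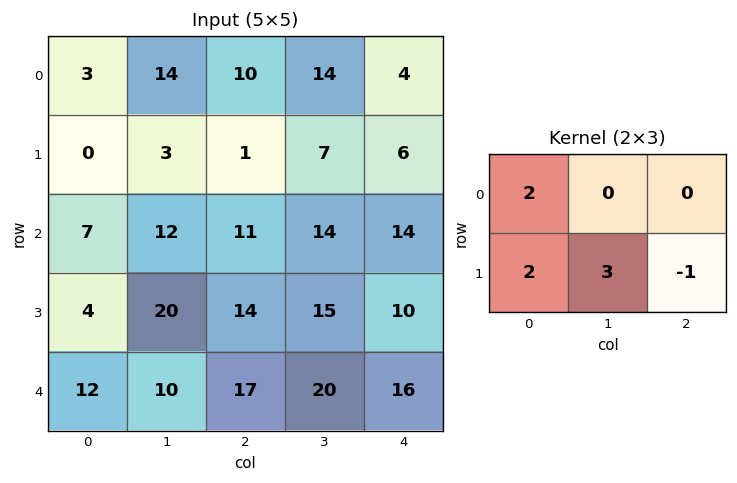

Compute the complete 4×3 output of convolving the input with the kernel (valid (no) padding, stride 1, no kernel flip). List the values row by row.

14 30 37
39 49 52
68 91 85
45 91 106

Output[0,0]: The receptive field on the input at this output position is [3 14 10 / 0 3 1]. Elementwise product with the kernel and sum: 3·2 + 0·2 + 3·3 + 1·-1.
Output[0,1]: The receptive field on the input at this output position is [14 10 14 / 3 1 7]. Elementwise product with the kernel and sum: 14·2 + 3·2 + 1·3 + 7·-1.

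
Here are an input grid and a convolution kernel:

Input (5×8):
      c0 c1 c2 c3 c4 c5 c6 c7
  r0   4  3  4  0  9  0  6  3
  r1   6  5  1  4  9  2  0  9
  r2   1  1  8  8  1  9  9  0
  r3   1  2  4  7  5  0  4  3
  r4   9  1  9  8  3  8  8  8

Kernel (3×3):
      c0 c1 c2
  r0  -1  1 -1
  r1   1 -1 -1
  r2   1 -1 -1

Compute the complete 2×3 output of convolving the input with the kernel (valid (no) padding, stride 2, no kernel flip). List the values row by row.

-13 -26 -25
-14 -11 -13

Output[0,0]: The receptive field on the input at this output position is [4 3 4 / 6 5 1 / 1 1 8]. Elementwise product with the kernel and sum: 4·-1 + 3·1 + 4·-1 + 6·1 + 5·-1 + 1·-1 + 1·1 + 1·-1 + 8·-1.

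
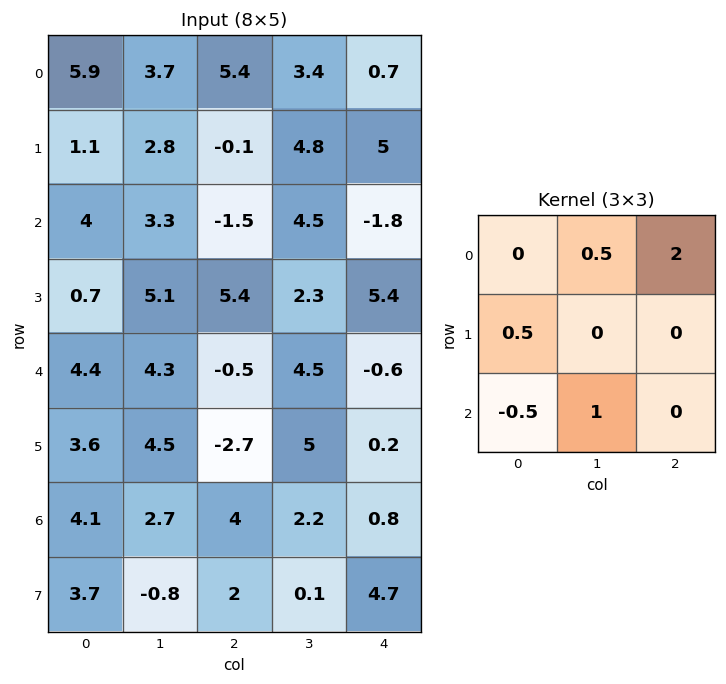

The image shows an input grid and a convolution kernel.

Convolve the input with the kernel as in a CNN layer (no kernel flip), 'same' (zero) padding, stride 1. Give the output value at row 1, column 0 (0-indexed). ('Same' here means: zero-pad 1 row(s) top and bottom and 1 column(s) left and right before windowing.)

The receptive field on the zero-padded input at this output position is [0 5.9 3.7 / 0 1.1 2.8 / 0 4 3.3]. Elementwise product with the kernel and sum: 5.9·0.5 + 3.7·2 + 0·0.5 + 0·-0.5 + 4·1.

14.35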